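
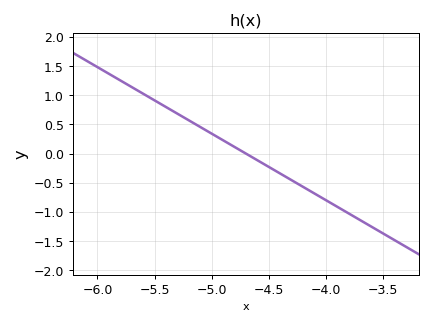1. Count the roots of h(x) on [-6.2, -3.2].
1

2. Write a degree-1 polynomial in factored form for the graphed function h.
y = -1.14(x + 4.7)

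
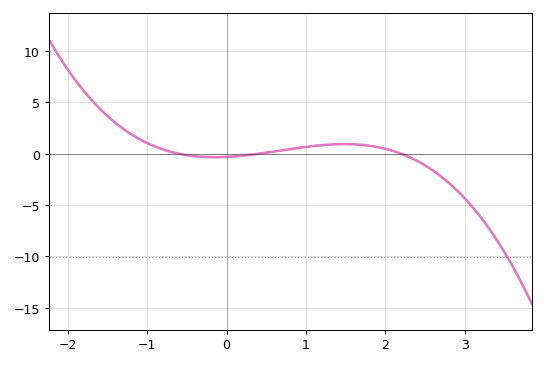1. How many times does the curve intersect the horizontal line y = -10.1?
1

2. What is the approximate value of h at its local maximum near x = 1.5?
0.938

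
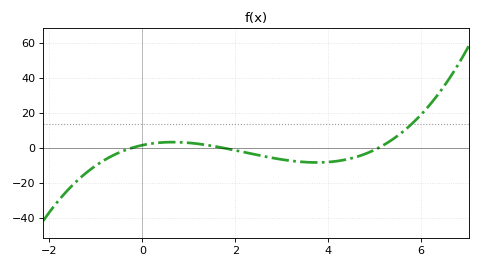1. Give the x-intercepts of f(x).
-0.2, 1.8, 5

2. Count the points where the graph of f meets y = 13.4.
1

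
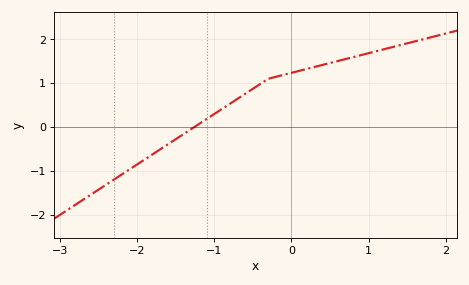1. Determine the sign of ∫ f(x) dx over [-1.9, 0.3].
positive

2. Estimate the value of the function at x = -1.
0.3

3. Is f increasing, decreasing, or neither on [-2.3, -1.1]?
increasing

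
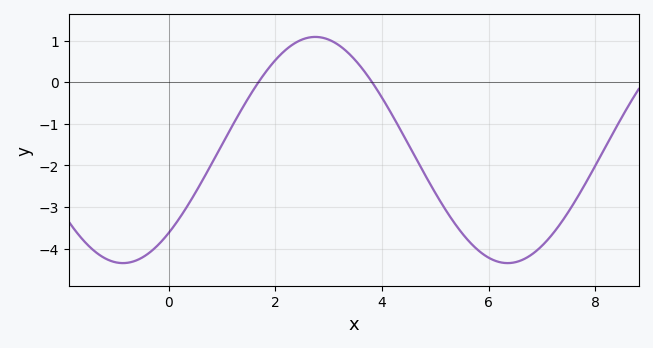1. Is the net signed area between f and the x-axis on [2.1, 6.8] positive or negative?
negative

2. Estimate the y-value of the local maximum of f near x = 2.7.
1.09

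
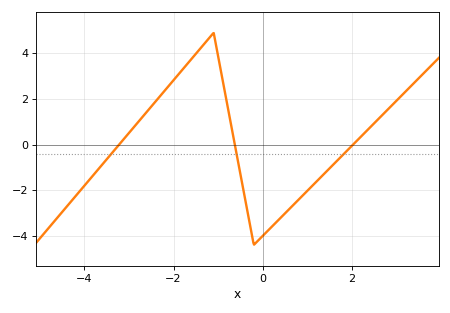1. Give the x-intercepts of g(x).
-3.2, -0.6, 2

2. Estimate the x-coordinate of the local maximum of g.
-1.2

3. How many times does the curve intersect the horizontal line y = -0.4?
3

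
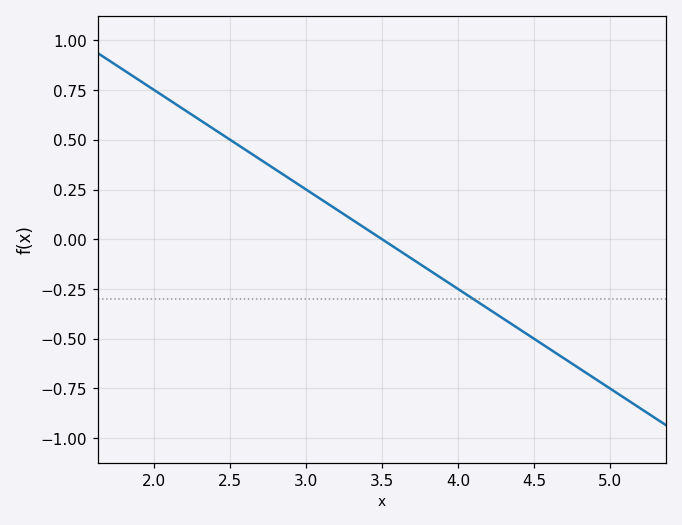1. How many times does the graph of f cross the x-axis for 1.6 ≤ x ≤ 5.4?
1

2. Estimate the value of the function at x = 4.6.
-0.55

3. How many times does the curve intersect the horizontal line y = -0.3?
1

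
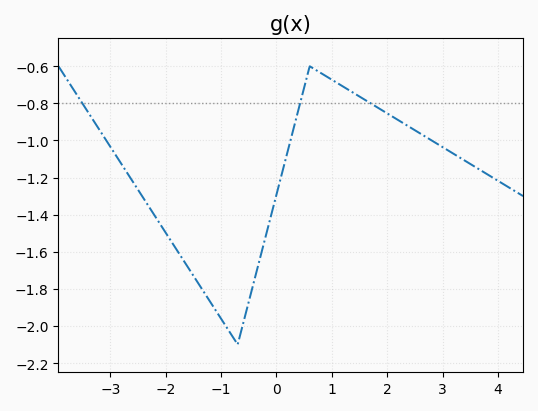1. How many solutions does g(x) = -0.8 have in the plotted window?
3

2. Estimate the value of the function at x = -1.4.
-1.78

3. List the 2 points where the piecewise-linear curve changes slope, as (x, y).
(-0.7, -2.1); (0.6, -0.6)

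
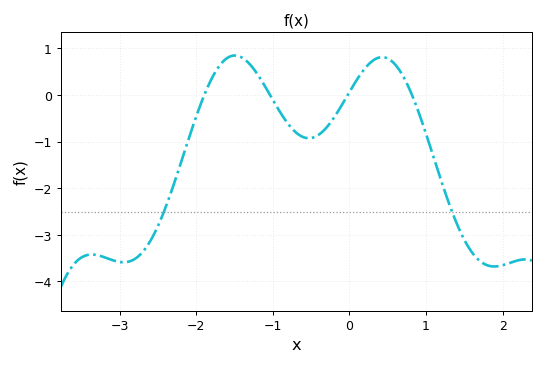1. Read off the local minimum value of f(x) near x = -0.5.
-0.926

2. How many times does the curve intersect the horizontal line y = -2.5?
2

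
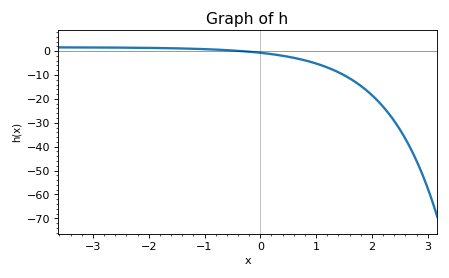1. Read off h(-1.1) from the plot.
0.926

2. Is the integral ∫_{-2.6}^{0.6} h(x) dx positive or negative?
positive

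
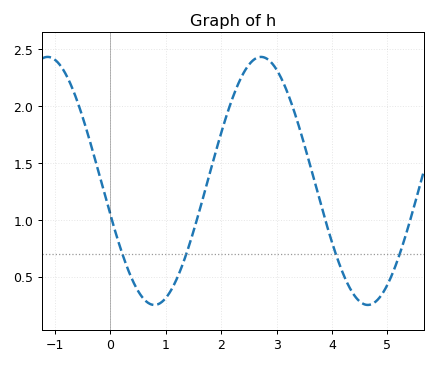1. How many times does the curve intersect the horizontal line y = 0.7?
4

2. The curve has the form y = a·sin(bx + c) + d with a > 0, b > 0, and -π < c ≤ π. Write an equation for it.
y = 1.09sin(1.63x - 2.86) + 1.34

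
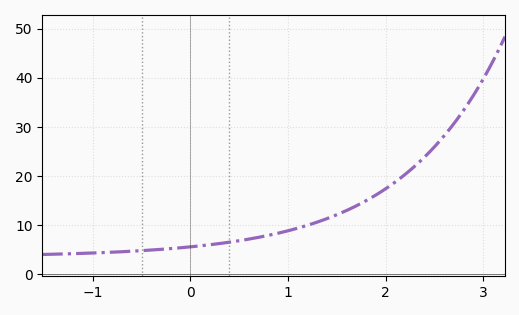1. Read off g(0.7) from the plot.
7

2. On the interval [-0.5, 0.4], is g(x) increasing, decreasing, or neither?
increasing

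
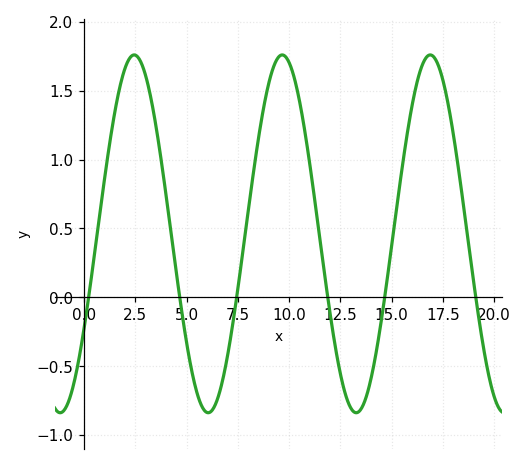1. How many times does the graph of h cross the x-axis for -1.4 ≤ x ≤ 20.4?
6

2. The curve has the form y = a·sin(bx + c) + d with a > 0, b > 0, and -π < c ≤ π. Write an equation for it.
y = 1.3sin(0.87x - 0.552) + 0.46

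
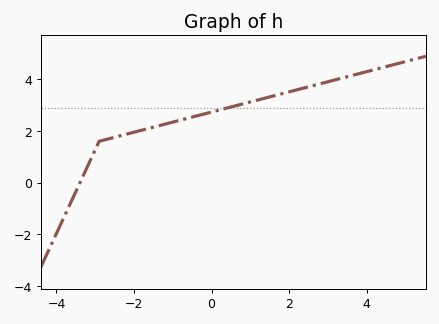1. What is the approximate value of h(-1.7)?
2.07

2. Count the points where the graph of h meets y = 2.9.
1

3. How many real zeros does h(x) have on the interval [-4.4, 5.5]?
1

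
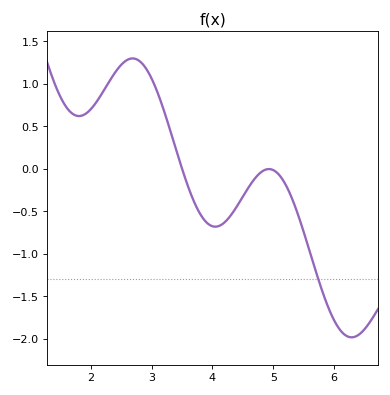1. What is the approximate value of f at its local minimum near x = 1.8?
0.621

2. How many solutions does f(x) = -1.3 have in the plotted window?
1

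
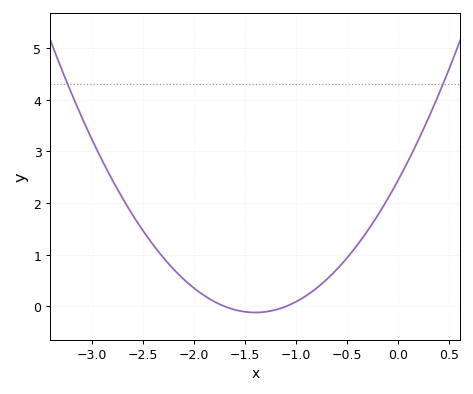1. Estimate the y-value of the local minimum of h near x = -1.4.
-0.118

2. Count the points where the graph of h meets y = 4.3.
2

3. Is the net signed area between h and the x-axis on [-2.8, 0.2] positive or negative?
positive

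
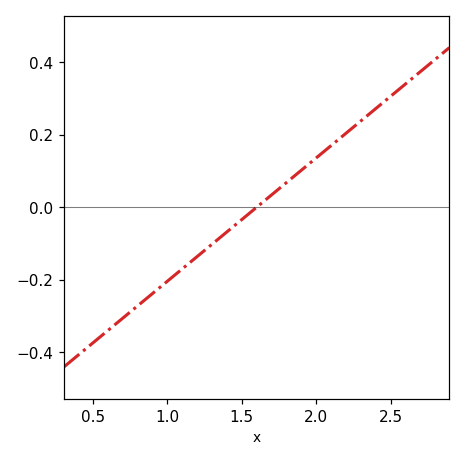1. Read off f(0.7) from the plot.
-0.306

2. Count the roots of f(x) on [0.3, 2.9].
1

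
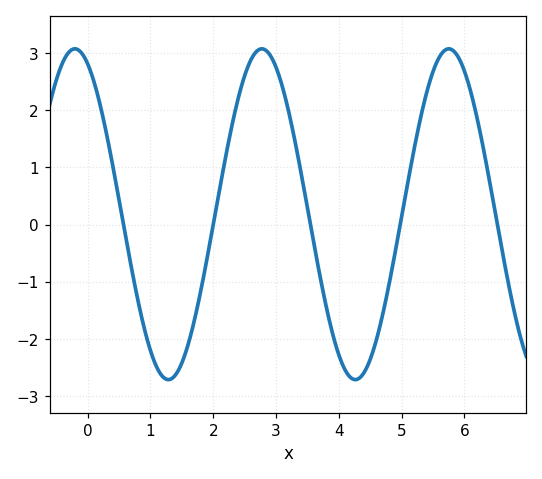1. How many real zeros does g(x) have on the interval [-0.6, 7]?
5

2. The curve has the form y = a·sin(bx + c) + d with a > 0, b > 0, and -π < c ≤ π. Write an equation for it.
y = 2.89sin(2.1x + 2) + 0.18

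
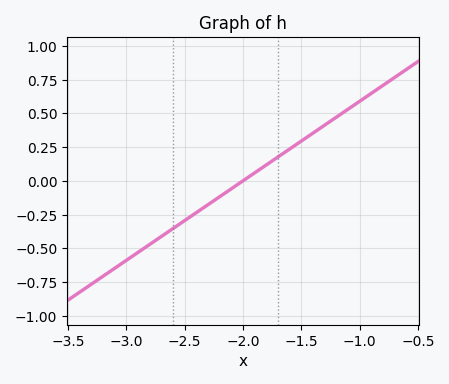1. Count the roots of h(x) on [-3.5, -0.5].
1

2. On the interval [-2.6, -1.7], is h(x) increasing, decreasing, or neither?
increasing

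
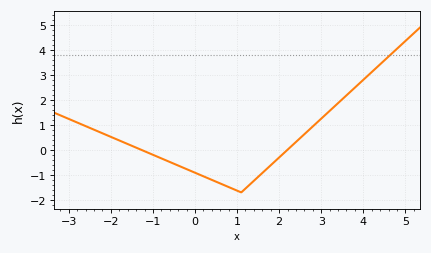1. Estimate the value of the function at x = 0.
-0.91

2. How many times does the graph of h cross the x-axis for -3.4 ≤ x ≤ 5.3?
2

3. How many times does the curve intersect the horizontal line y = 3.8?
1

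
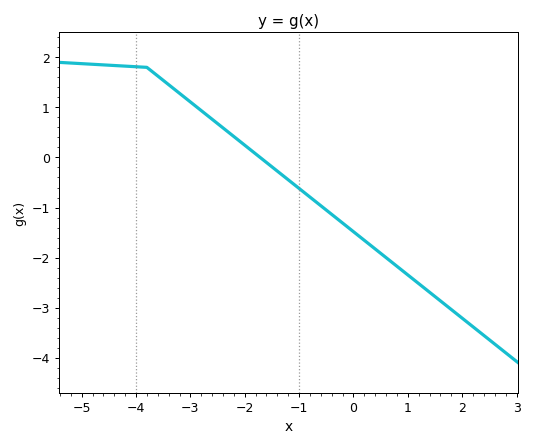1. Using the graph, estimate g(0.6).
-2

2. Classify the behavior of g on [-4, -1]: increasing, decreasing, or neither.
decreasing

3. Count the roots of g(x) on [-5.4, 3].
1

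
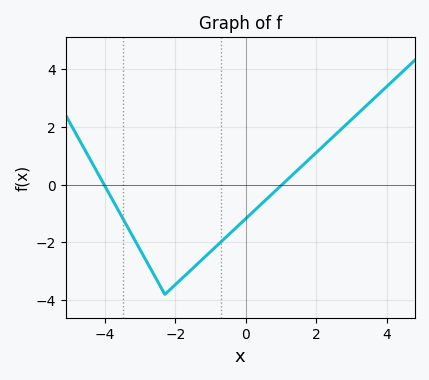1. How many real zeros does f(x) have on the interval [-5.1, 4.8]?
2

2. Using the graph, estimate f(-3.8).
-0.4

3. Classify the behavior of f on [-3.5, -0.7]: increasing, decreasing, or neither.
neither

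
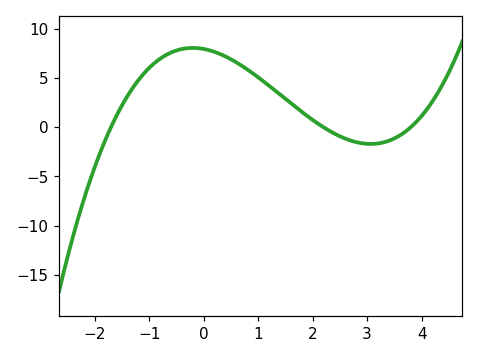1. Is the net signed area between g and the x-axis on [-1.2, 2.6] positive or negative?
positive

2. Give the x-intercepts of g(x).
-1.7, 2.2, 3.8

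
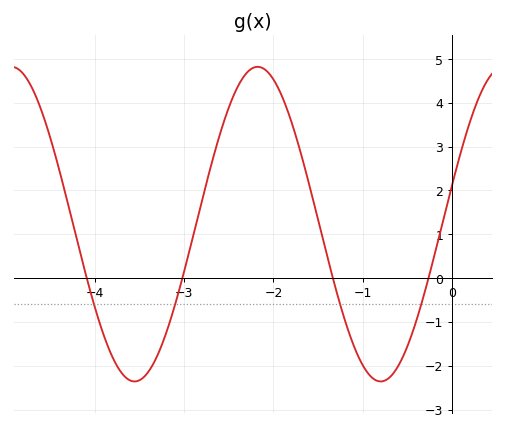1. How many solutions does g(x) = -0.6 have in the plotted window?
4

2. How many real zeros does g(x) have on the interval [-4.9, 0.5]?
4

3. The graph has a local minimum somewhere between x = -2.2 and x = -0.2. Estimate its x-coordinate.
-0.8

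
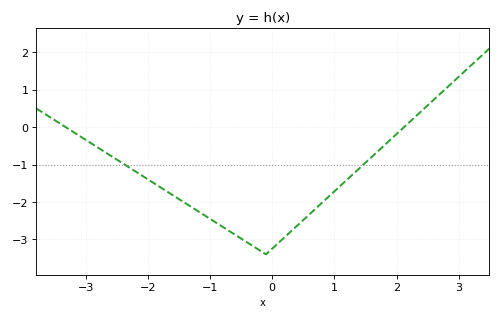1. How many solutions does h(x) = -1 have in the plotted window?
2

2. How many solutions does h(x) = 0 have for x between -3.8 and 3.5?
2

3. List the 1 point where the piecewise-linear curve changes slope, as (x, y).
(-0.1, -3.4)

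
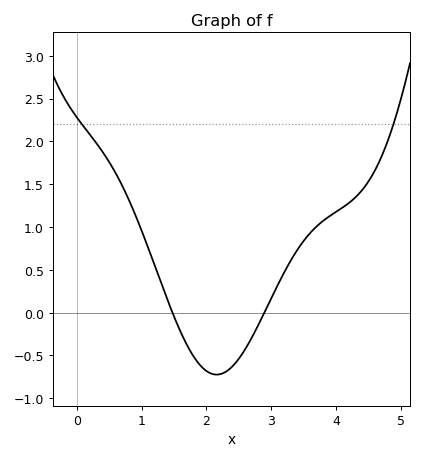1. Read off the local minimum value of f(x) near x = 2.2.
-0.75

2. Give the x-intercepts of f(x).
1.5, 2.9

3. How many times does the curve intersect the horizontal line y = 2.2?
2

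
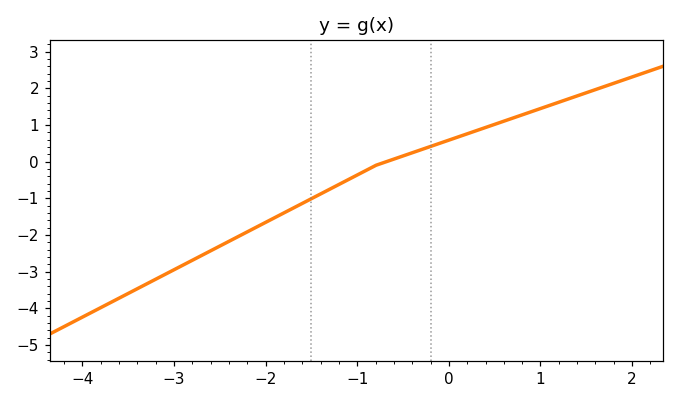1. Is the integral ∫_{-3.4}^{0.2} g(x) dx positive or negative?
negative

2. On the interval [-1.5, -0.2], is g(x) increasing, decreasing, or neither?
increasing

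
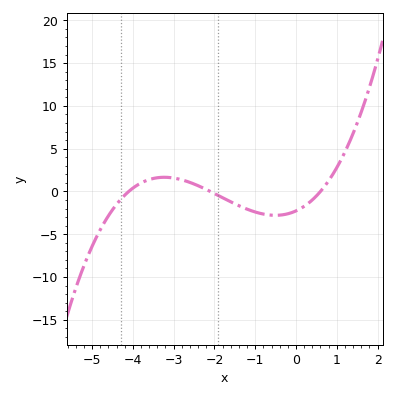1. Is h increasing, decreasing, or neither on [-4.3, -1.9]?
neither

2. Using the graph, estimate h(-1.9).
-0.484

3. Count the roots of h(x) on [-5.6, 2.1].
3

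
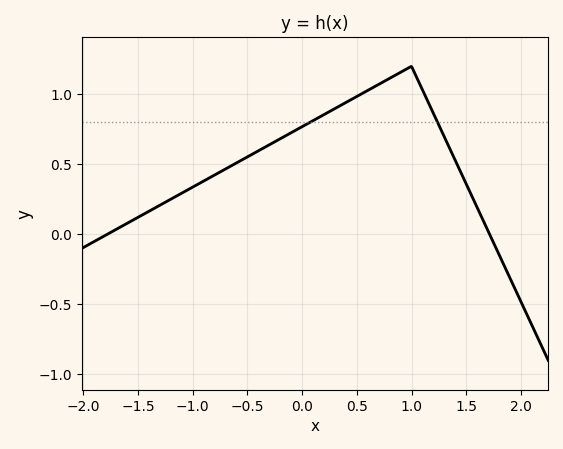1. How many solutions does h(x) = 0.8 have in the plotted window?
2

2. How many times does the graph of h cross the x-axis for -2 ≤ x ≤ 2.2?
2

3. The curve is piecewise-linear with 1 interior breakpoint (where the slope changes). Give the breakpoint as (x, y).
(1, 1.2)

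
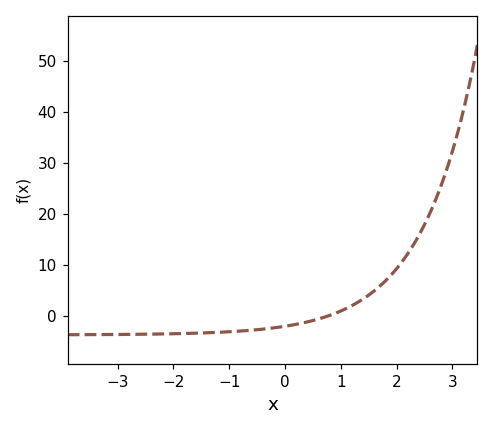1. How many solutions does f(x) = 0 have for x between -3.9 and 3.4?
1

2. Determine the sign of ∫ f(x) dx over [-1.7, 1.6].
negative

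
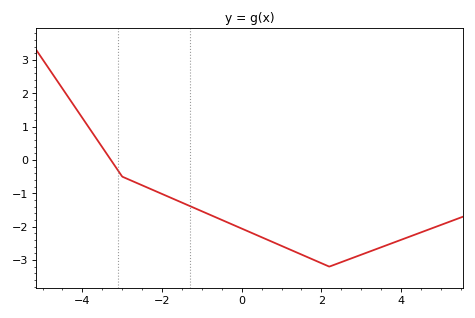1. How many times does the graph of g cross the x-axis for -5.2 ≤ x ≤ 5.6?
1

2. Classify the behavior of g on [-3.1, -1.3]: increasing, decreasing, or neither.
decreasing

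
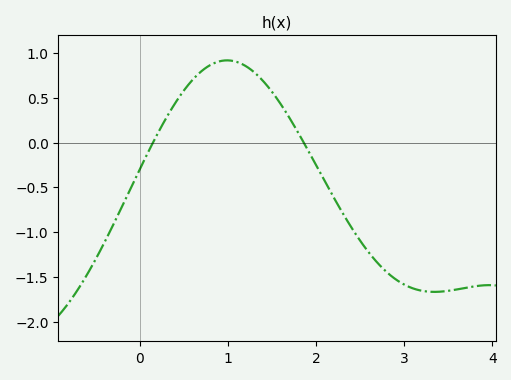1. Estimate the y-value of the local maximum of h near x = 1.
0.919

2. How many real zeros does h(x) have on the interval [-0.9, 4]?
2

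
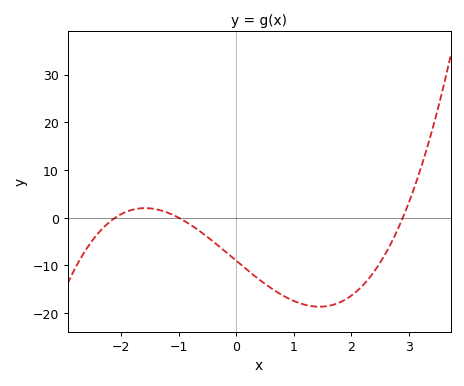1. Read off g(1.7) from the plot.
-18.2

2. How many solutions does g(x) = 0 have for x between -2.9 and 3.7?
3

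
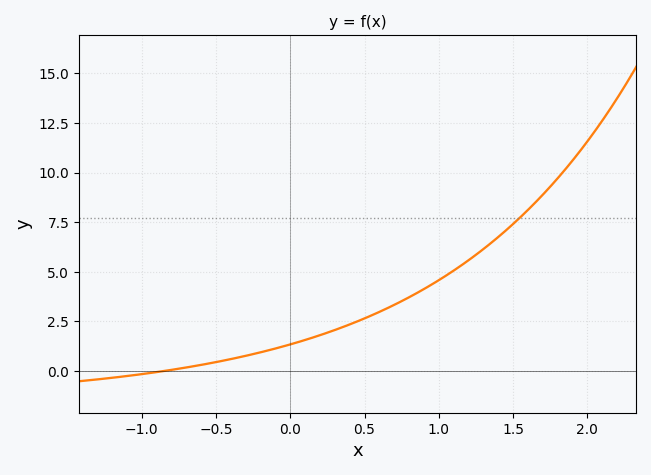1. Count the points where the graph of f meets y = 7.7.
1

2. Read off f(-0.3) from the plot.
0.765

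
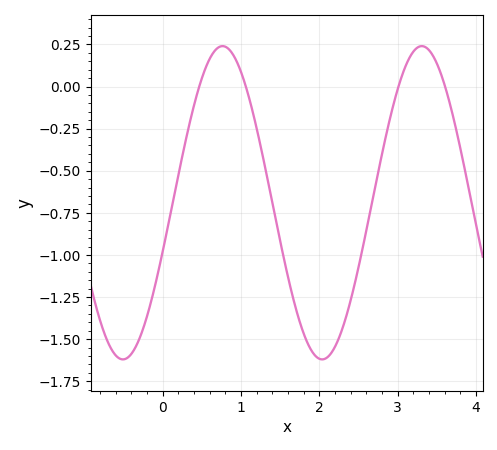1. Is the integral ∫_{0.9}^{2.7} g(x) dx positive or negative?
negative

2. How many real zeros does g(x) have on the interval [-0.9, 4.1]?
4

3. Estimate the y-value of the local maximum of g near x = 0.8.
0.25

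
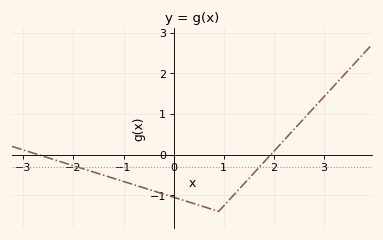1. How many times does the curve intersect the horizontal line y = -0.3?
2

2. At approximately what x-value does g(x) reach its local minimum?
0.9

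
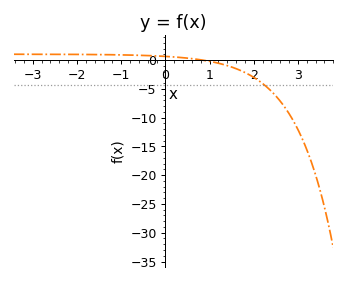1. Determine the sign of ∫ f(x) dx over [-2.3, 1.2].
positive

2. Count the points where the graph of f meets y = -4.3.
1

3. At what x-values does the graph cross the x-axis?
0.9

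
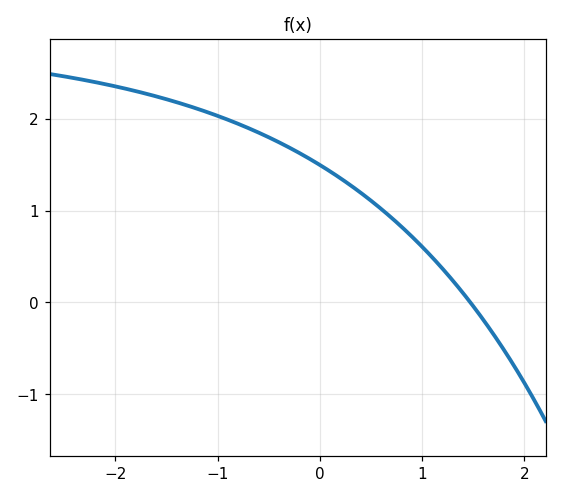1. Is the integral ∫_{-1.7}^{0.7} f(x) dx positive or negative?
positive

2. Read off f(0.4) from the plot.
1.2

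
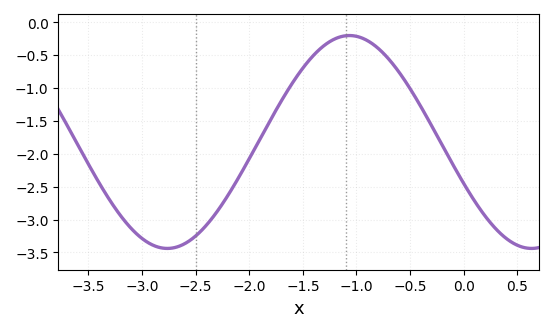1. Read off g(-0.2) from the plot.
-1.85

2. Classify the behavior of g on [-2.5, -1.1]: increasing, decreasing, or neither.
increasing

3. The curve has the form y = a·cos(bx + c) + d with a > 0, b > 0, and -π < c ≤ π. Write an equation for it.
y = 1.62cos(1.9x + 2) - 1.82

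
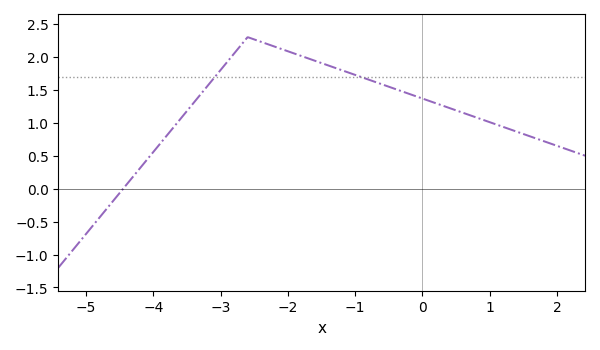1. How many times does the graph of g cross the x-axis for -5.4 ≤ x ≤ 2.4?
1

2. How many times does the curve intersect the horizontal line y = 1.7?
2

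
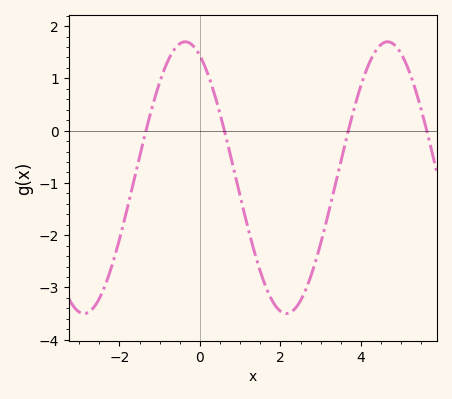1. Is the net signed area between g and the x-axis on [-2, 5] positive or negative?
negative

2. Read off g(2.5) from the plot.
-3.25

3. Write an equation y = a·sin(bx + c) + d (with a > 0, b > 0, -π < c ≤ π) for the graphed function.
y = 2.6sin(1.25x + 2.03) - 0.9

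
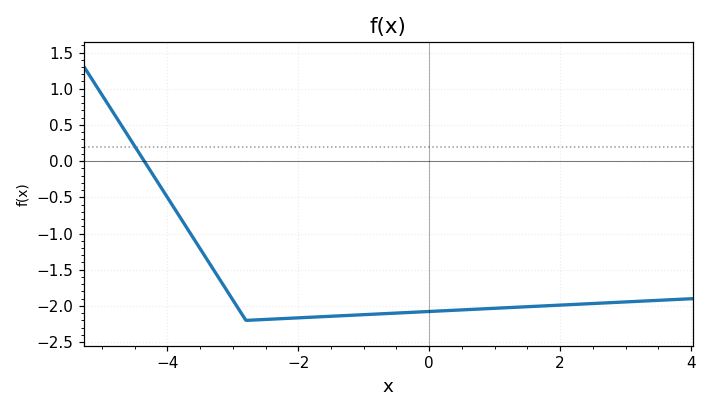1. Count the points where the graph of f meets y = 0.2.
1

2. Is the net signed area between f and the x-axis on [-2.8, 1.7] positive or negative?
negative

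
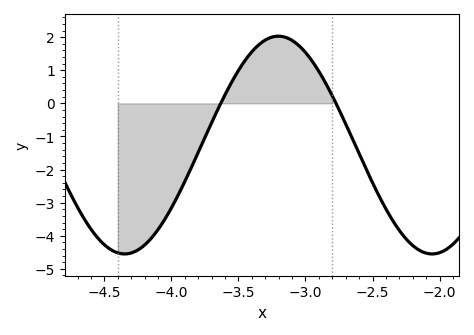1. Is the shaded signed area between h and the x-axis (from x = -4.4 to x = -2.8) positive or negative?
negative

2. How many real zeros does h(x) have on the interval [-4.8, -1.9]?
2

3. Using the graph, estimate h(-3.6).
0.3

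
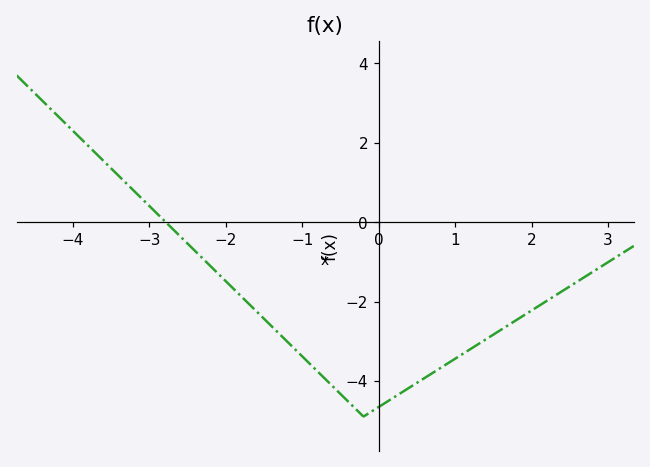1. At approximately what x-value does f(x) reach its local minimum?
-0.201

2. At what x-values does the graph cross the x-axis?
-2.79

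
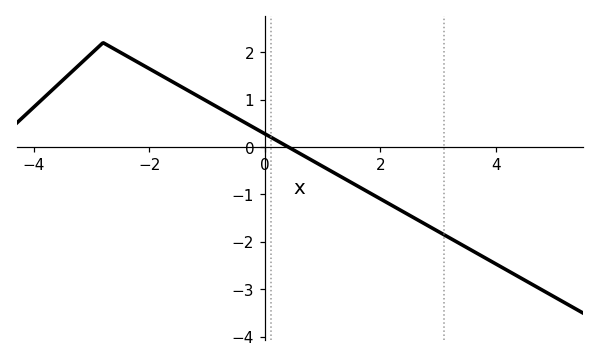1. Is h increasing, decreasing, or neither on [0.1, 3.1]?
decreasing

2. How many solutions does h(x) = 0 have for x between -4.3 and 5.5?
1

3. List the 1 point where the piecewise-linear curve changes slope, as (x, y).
(-2.8, 2.2)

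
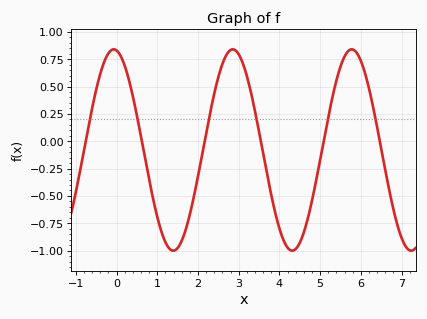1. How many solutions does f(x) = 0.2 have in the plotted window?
6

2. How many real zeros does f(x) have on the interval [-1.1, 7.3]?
6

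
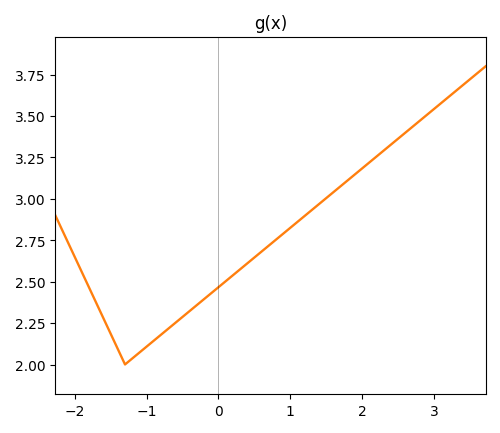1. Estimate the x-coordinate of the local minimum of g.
-1.3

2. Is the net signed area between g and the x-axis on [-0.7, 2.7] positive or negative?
positive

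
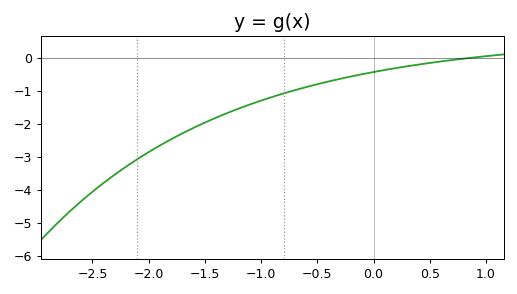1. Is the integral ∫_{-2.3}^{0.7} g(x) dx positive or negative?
negative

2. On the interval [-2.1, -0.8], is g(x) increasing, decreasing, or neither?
increasing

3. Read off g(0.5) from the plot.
-0.144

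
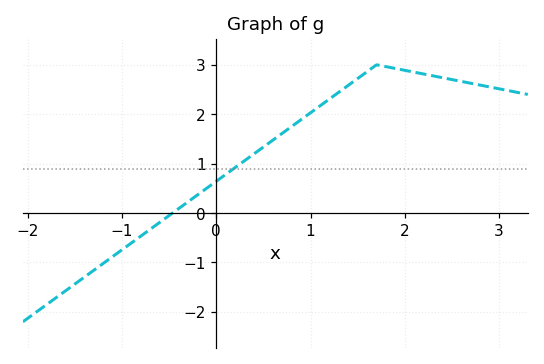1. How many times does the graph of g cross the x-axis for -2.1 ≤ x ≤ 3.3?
1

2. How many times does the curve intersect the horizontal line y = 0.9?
1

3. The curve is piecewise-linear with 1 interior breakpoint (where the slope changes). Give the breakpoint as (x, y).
(1.7, 3)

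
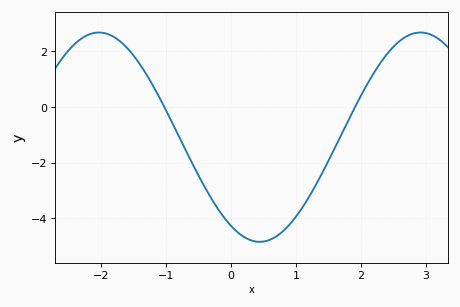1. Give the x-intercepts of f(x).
-1.03, 1.91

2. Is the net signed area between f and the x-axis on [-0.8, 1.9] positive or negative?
negative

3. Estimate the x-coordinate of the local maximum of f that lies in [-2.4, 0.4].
-2.03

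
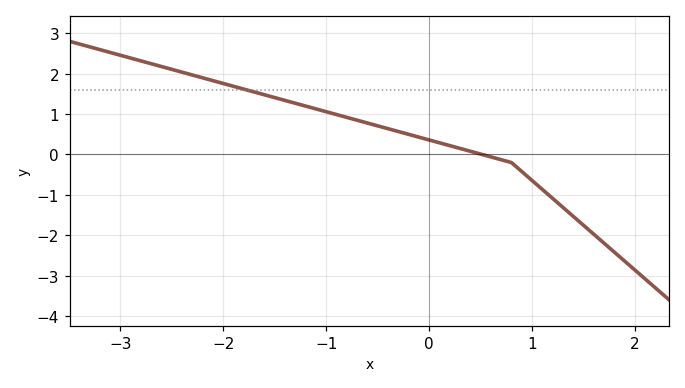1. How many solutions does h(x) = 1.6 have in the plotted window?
1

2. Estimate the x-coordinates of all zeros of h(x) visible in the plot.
0.514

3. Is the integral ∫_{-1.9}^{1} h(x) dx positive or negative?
positive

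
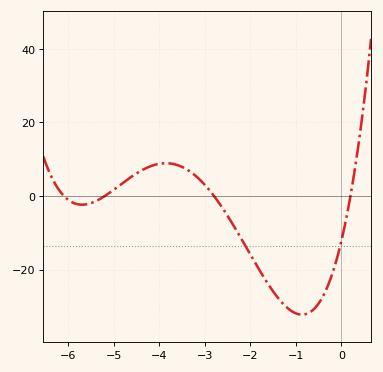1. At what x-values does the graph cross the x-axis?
-6.1, -5.2, -2.8, 0.2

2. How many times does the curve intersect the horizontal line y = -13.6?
2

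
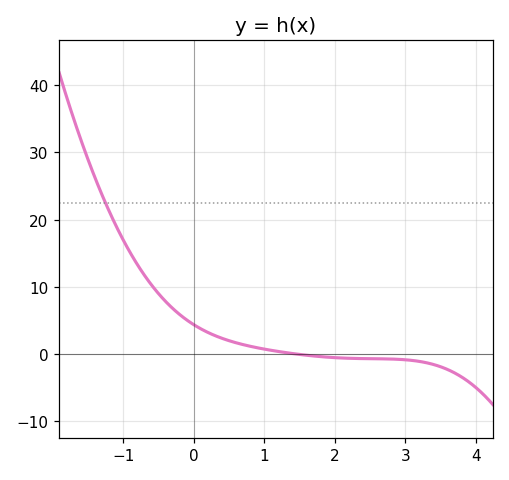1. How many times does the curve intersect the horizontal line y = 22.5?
1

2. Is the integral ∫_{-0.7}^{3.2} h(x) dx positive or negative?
positive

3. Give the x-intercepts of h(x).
1.46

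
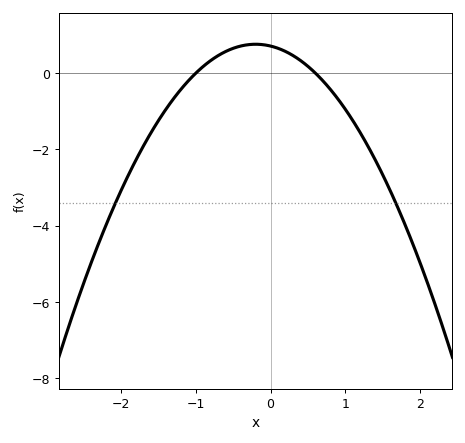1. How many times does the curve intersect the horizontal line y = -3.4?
2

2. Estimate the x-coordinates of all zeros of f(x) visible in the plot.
-1, 0.6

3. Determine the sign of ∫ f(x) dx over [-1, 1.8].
negative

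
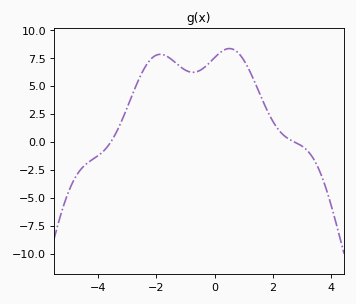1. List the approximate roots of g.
-3.6, 2.8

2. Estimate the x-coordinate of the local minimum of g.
-0.8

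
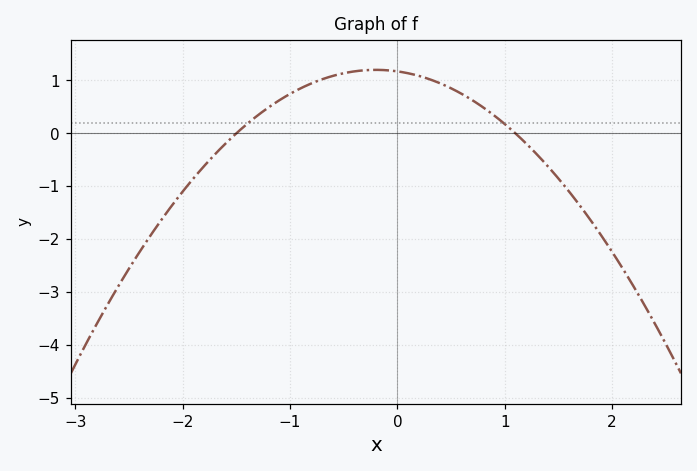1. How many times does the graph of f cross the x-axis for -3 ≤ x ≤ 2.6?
2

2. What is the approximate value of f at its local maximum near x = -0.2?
1.2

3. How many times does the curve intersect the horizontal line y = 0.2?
2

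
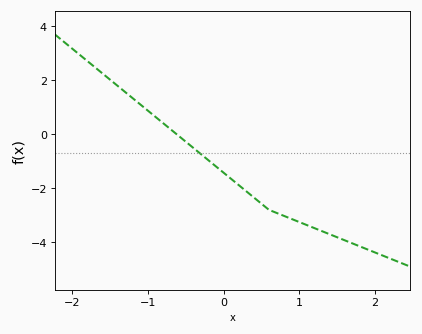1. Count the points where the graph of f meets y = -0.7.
1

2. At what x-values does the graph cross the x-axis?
-0.6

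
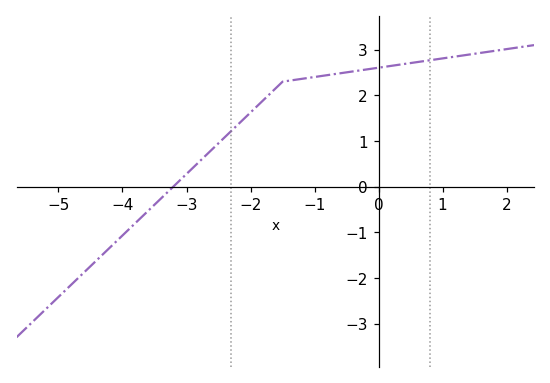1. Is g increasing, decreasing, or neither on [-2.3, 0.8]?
increasing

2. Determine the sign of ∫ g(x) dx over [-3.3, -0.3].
positive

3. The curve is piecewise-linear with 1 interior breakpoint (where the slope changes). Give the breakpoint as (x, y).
(-1.5, 2.3)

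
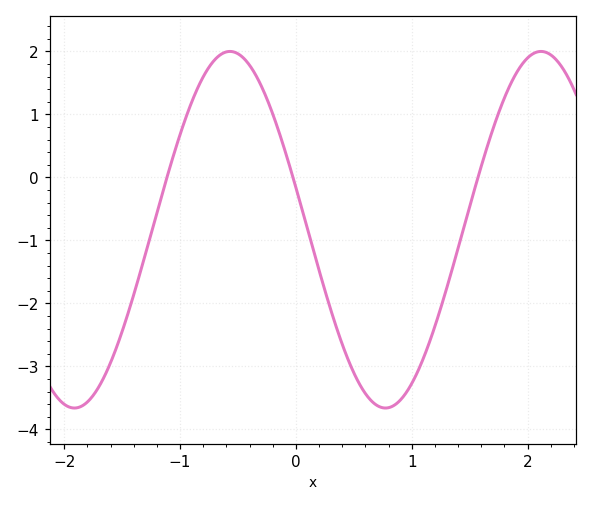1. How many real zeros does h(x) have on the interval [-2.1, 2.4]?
3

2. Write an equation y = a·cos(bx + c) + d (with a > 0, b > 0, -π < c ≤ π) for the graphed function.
y = 2.83cos(2.3x + 1.3) - 0.83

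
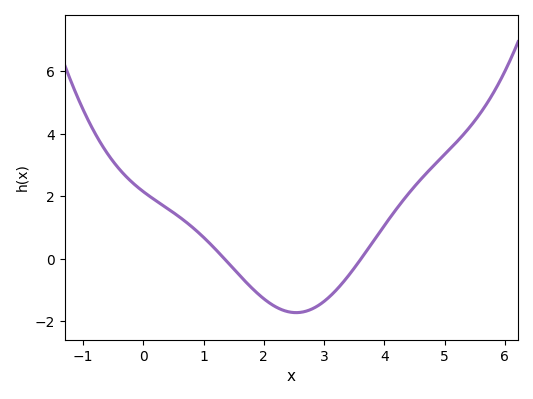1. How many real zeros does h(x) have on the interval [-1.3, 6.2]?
2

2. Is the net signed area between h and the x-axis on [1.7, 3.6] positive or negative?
negative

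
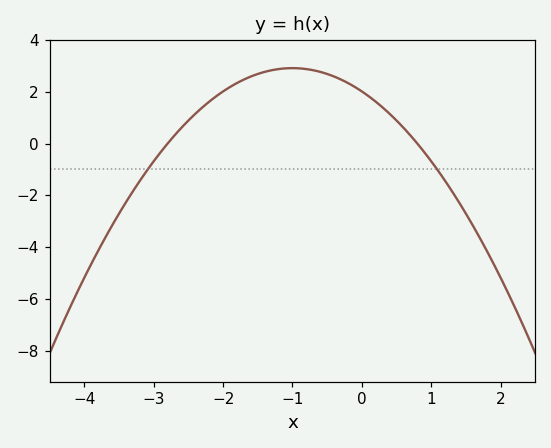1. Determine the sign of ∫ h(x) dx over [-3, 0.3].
positive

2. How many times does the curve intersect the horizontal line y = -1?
2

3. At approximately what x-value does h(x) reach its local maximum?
-1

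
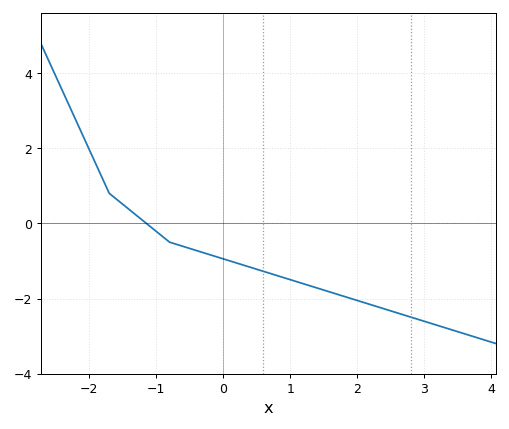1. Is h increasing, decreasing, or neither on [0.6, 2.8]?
decreasing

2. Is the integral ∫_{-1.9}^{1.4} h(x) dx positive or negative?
negative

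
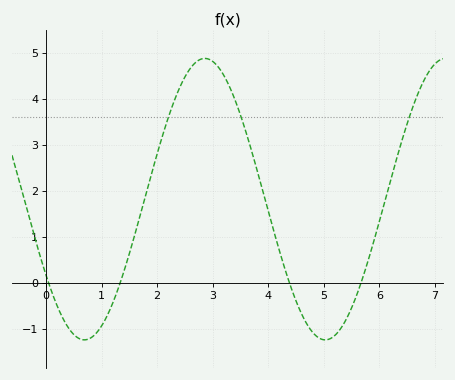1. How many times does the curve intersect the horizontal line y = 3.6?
3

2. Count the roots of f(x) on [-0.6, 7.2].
4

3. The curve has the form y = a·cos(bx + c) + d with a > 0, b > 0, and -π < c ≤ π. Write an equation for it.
y = 3.06cos(1.4x + 2.1) + 1.82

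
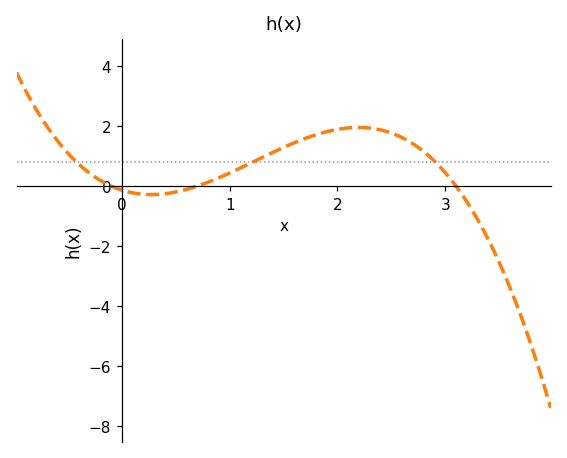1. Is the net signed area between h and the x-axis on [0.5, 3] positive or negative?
positive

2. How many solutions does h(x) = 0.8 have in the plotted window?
3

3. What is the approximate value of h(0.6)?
-0.2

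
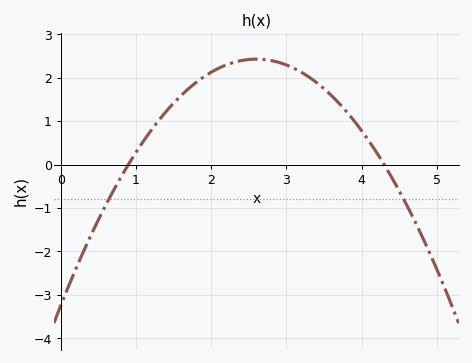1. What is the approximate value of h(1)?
0.277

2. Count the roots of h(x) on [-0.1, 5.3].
2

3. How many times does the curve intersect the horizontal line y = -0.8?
2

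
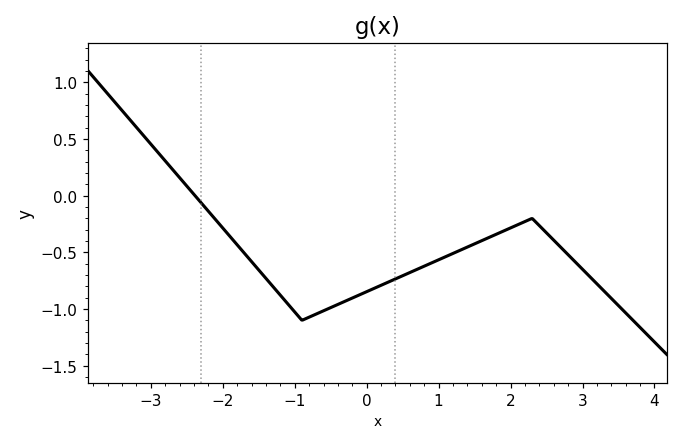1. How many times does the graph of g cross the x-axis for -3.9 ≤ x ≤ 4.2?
1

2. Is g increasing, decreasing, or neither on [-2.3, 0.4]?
neither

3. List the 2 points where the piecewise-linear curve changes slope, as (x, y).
(-0.9, -1.1); (2.3, -0.2)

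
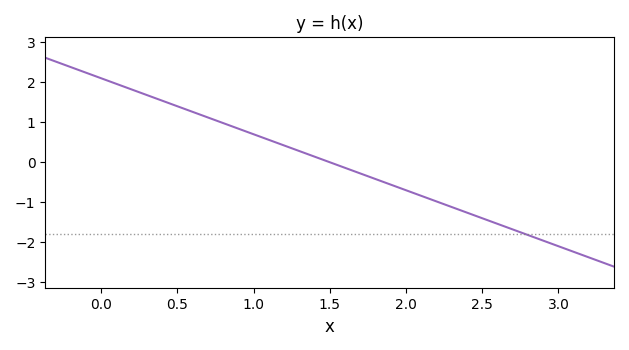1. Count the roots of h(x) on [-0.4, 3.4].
1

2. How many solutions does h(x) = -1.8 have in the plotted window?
1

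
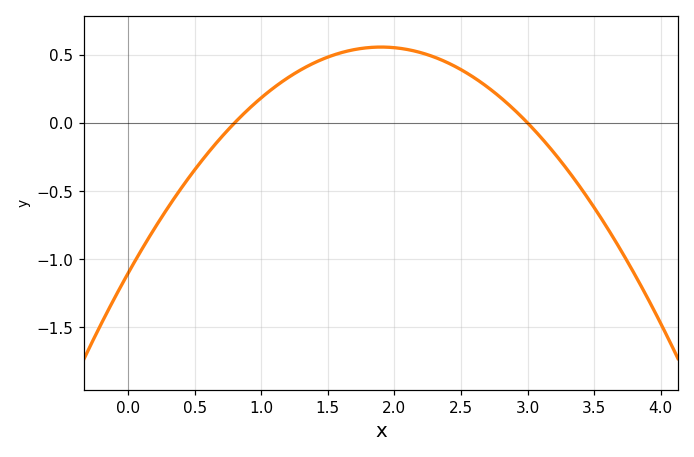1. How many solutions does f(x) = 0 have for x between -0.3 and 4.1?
2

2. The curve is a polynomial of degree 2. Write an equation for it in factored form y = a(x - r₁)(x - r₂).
y = -0.46(x - 0.8)(x - 3)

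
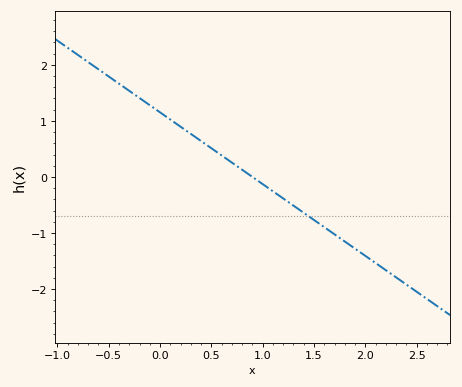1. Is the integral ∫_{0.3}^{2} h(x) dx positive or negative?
negative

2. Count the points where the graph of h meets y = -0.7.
1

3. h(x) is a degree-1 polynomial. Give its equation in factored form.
y = -1.28(x - 0.9)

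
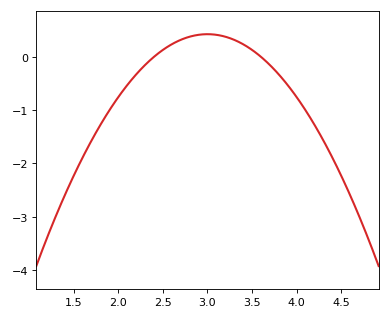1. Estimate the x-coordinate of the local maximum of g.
3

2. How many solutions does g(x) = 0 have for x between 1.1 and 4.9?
2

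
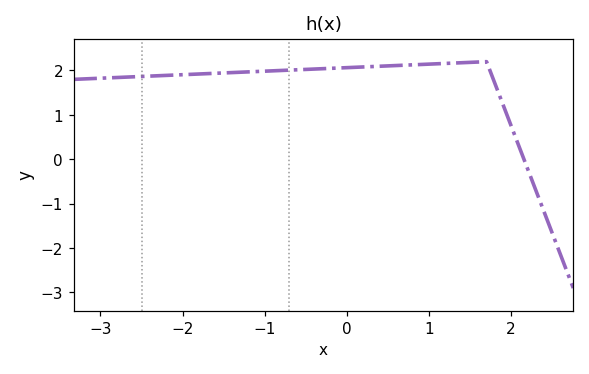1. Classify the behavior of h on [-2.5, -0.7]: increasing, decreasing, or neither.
increasing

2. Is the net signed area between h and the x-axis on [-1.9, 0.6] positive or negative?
positive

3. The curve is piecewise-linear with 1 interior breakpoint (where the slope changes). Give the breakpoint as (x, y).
(1.7, 2.2)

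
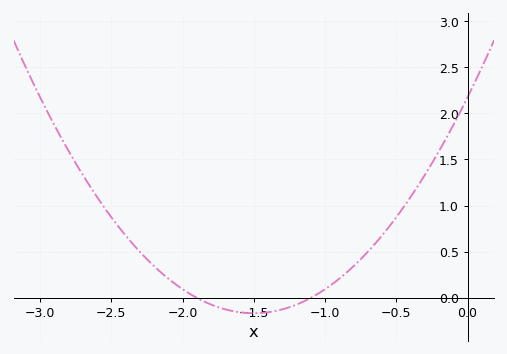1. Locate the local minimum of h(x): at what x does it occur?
-1.5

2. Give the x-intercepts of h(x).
-1.9, -1.1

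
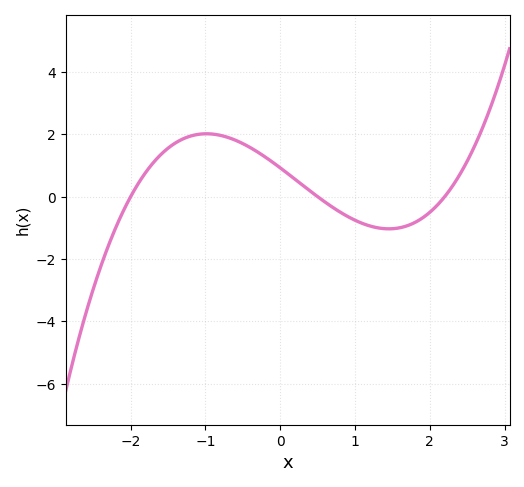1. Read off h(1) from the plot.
-0.756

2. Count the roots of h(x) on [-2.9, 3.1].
3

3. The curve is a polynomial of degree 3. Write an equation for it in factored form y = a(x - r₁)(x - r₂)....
y = 0.42(x + 2)(x - 0.5)(x - 2.2)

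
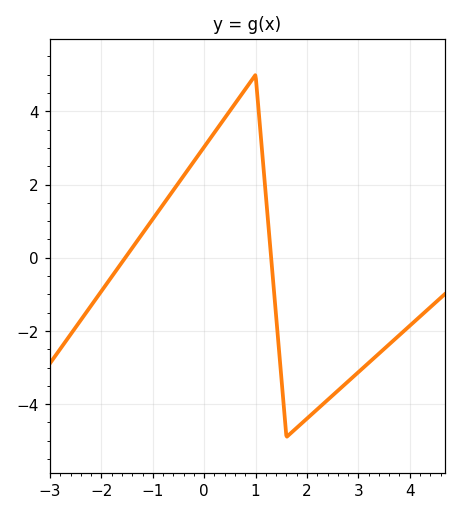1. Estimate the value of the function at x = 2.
-4.4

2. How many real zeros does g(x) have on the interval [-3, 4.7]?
2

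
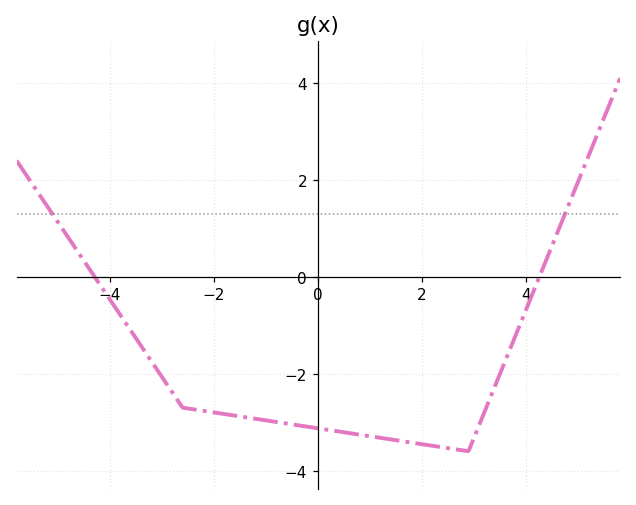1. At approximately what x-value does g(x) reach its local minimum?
2.9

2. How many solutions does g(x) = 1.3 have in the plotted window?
2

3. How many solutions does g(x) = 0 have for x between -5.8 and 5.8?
2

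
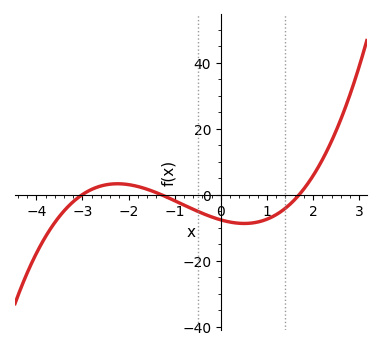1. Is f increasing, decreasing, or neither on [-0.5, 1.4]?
neither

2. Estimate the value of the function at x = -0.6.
-4.48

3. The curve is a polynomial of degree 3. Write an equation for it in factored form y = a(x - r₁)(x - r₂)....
y = 1.16(x + 3)(x + 1.3)(x - 1.7)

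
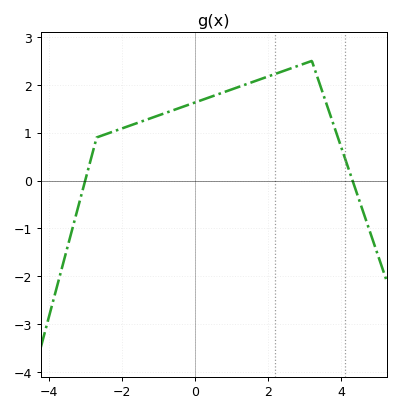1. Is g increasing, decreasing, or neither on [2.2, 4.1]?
neither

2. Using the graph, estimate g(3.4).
2.05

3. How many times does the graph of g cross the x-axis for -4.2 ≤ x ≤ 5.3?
2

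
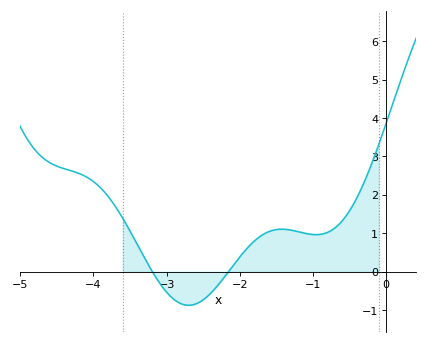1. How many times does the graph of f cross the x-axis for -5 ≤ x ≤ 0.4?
2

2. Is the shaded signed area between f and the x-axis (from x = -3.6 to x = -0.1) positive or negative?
positive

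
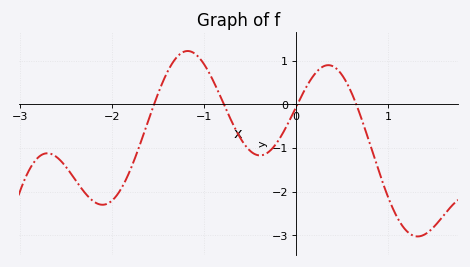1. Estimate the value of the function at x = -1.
0.92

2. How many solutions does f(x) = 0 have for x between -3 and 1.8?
4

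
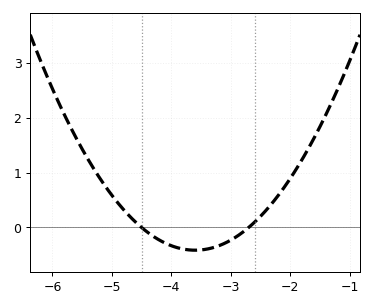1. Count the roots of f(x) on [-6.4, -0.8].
2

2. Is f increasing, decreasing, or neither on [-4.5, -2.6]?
neither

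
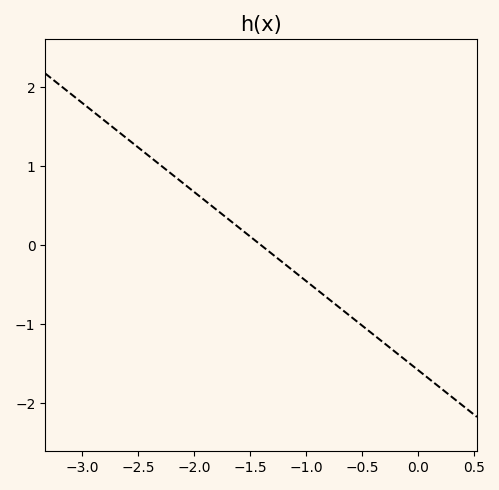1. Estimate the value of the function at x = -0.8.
-0.678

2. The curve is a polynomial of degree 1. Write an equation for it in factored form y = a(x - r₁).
y = -1.13(x + 1.4)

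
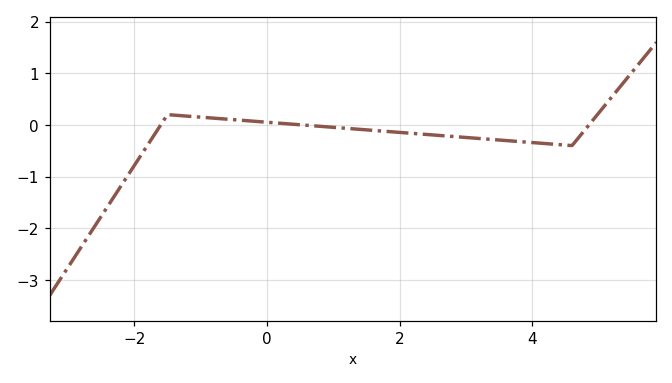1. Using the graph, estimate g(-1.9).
-0.589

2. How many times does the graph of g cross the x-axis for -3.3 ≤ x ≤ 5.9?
3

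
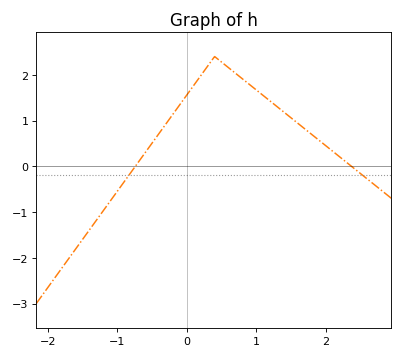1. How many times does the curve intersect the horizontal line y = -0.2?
2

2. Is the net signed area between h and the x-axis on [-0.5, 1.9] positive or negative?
positive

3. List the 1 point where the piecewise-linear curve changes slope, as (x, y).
(0.4, 2.4)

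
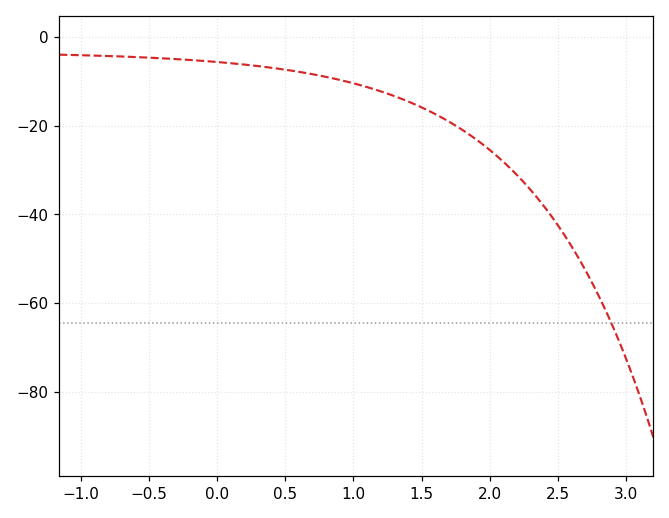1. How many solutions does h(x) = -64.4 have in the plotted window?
1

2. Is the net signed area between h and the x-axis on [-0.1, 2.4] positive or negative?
negative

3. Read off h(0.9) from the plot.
-9.63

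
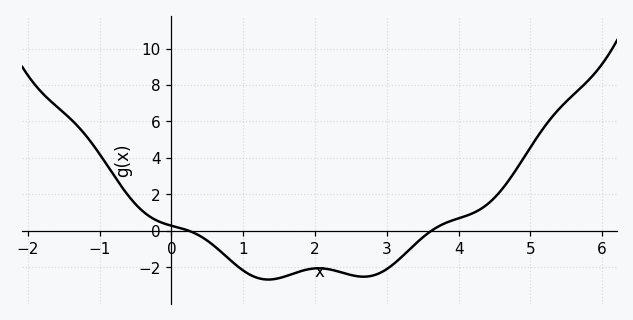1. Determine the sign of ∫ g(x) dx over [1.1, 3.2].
negative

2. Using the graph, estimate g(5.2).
5.8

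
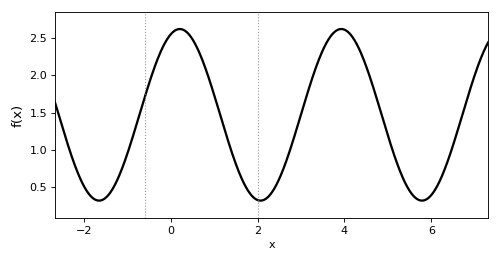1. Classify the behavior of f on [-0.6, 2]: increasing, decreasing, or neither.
neither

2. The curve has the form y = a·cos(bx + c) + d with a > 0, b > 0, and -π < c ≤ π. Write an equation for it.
y = 1.15cos(1.7x - 0.35) + 1.47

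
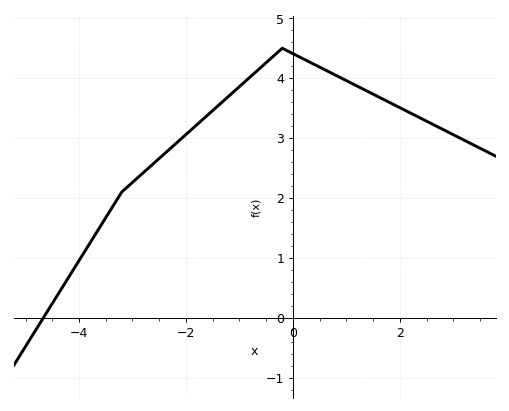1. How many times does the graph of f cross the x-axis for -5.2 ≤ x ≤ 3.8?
1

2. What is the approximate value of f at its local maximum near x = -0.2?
4.5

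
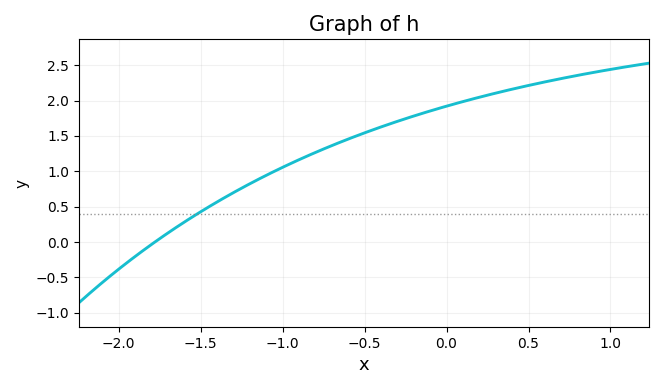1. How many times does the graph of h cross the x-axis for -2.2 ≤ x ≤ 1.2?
1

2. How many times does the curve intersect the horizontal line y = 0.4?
1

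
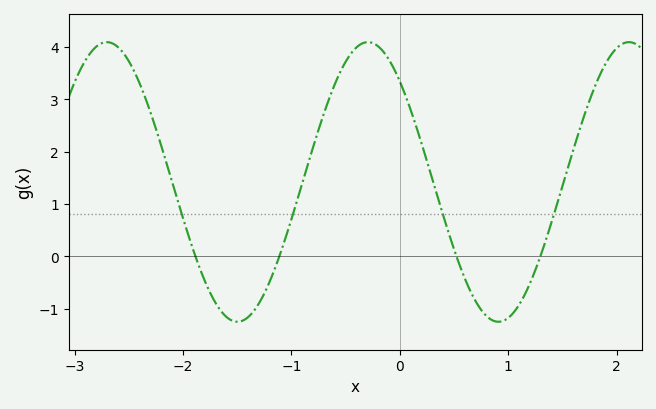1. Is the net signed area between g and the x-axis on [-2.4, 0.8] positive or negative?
positive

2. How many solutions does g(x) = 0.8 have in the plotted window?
4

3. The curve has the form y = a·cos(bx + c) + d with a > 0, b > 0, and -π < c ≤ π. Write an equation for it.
y = 2.67cos(2.61x + 0.77) + 1.42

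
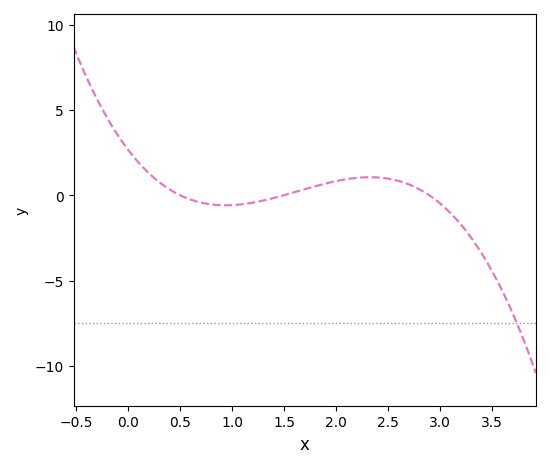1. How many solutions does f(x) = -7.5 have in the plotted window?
1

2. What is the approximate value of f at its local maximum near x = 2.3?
1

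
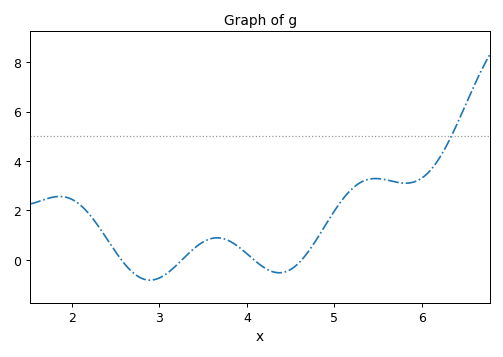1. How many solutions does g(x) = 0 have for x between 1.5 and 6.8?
4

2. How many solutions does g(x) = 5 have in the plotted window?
1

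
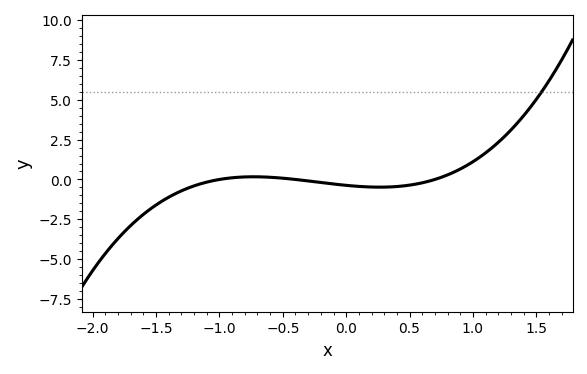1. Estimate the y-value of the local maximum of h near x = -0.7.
0.2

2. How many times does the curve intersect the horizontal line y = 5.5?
1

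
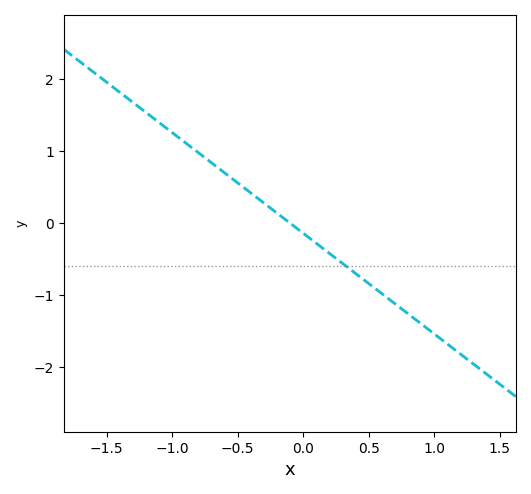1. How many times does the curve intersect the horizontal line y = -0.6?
1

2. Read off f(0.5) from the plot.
-0.84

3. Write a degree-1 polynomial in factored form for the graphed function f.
y = -1.4(x + 0.1)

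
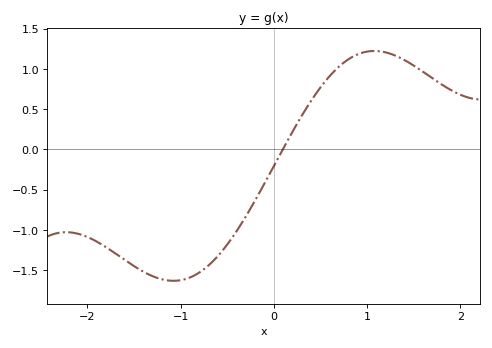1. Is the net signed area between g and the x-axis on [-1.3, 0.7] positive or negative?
negative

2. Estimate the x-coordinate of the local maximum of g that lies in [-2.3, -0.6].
-2.23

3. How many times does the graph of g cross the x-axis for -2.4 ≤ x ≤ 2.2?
1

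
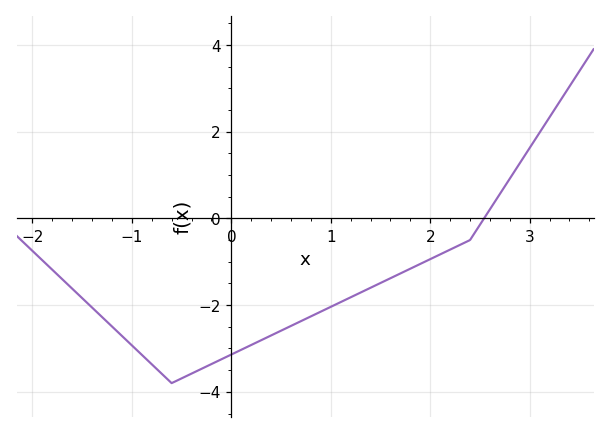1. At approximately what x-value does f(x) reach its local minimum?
-0.6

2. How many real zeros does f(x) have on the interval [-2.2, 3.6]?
1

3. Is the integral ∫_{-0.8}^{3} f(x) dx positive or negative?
negative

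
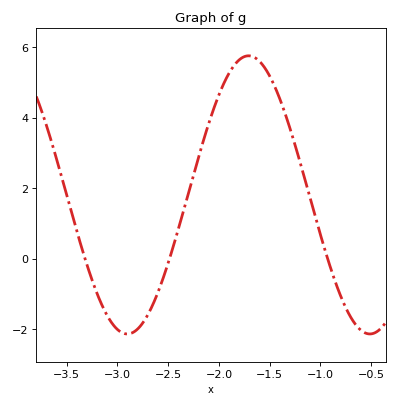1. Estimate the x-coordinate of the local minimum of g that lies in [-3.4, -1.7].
-2.9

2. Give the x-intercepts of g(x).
-3.32, -2.49, -0.93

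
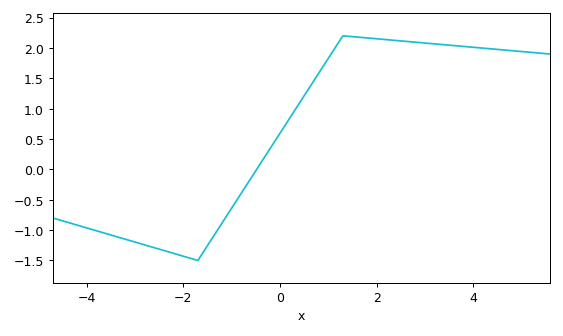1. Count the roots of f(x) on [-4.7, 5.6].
1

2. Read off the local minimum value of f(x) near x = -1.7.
-1.5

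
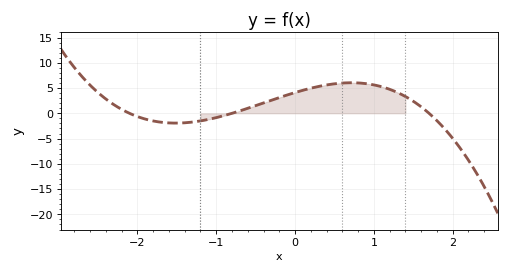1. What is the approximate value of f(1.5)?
2.38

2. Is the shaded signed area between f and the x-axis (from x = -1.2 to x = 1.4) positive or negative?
positive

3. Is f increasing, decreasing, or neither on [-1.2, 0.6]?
increasing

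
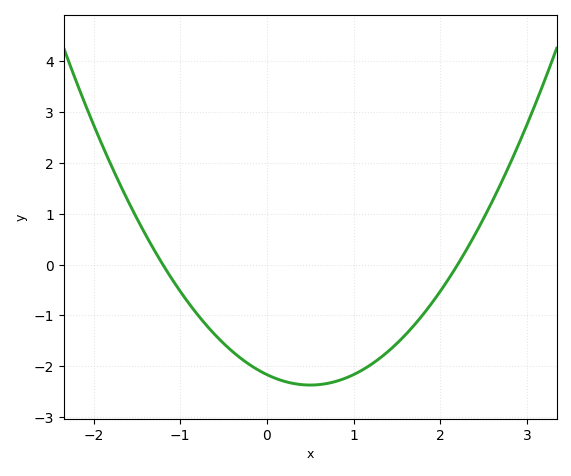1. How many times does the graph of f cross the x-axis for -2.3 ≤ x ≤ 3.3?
2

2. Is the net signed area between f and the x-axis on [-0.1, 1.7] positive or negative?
negative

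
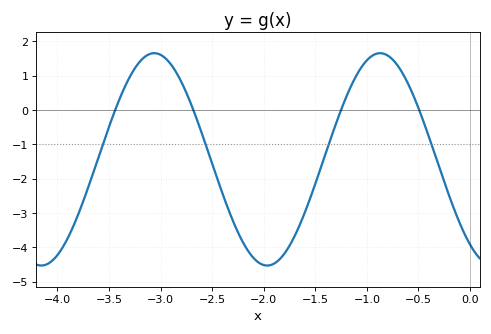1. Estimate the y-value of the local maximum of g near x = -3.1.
1.6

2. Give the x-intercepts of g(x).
-3.4, -2.7, -1.3, -0.5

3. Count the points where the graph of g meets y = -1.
4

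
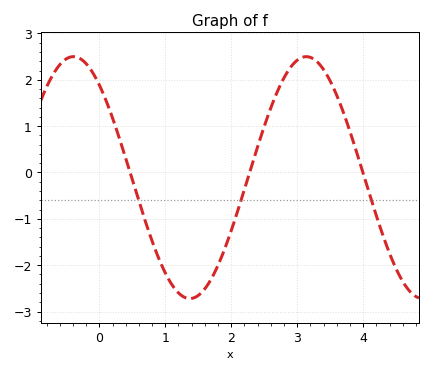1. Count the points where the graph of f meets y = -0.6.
3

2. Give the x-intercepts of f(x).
0.5, 2.3, 4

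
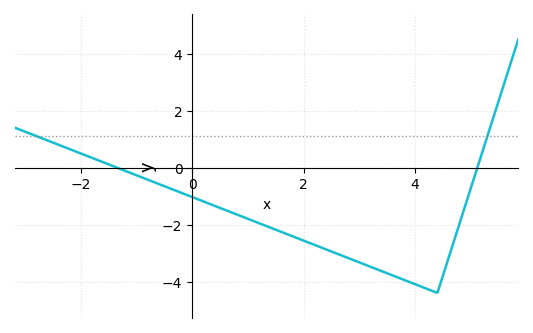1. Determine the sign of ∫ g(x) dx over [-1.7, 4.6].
negative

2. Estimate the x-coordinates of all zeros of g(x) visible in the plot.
-1.4, 5.2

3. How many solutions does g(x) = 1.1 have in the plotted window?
2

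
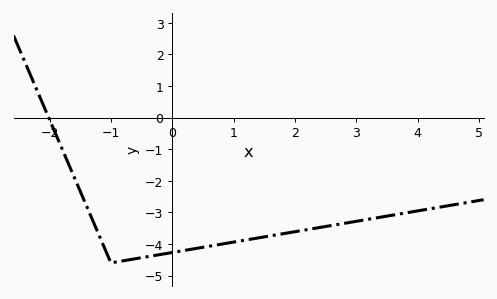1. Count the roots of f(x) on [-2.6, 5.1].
1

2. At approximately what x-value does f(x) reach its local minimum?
-1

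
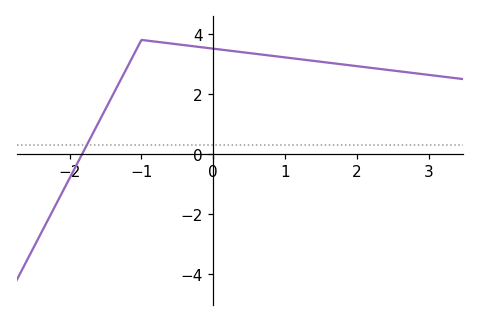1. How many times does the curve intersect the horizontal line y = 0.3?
1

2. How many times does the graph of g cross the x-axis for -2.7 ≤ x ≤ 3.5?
1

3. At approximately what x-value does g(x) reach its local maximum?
-0.997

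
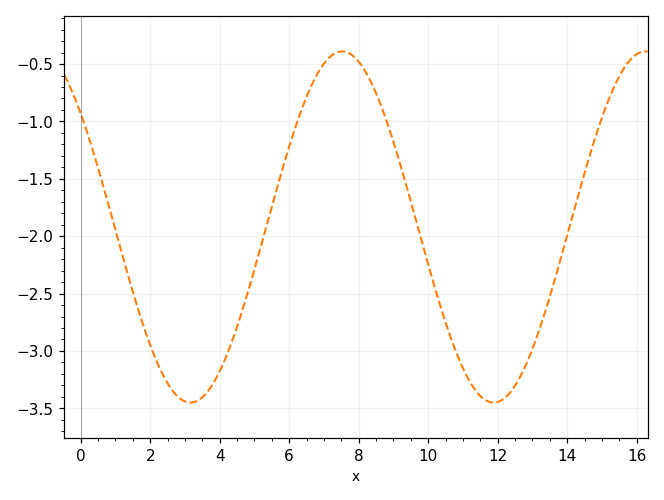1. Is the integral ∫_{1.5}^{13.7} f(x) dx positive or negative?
negative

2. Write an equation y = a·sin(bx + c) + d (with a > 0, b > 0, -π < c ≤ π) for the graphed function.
y = 1.53sin(0.72x + 2.44) - 1.92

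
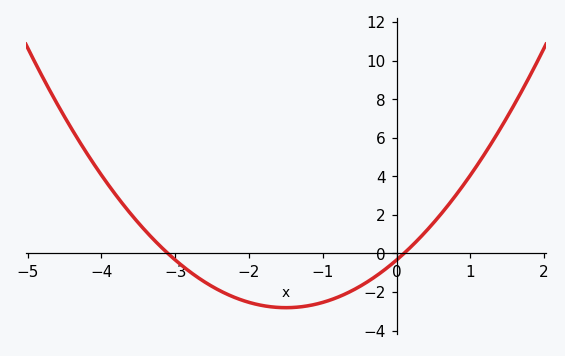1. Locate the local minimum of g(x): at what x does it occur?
-1.5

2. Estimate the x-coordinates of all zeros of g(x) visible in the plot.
-3.1, 0.1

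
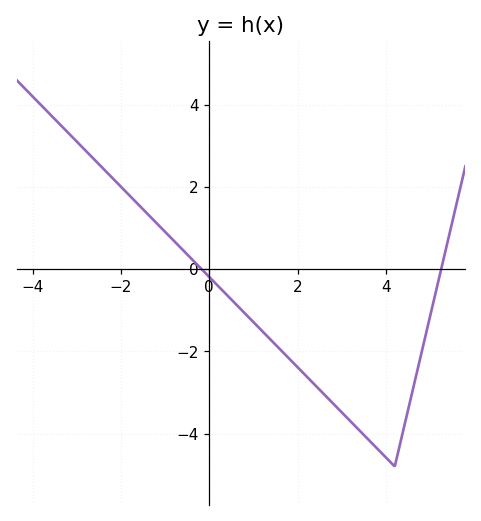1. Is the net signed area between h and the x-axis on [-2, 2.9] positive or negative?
negative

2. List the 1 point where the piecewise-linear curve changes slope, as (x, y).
(4.2, -4.8)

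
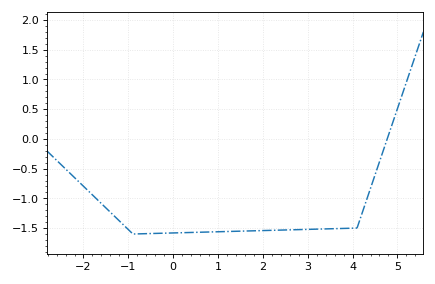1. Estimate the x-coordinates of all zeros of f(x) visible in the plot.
4.8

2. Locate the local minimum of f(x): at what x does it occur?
-0.8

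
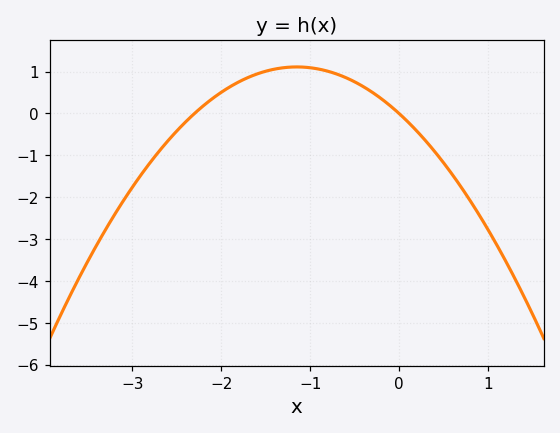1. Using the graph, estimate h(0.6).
-1.46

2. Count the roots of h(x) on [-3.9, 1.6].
2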